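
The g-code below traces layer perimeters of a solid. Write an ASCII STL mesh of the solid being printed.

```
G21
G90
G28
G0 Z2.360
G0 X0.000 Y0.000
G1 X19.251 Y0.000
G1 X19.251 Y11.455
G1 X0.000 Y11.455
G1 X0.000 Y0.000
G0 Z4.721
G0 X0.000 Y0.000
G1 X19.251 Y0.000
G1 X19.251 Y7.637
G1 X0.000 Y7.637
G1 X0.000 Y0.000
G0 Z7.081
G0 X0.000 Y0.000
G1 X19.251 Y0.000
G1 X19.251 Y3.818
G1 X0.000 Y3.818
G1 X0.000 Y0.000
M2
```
solid part
  facet normal 0.0000 0.0000 -1.0000
    outer loop
      vertex 19.251 15.274 0.000
      vertex 19.251 0.000 0.000
      vertex 0.000 0.000 0.000
    endloop
  endfacet
  facet normal 0.0000 0.0000 -1.0000
    outer loop
      vertex 0.000 15.274 0.000
      vertex 19.251 15.274 0.000
      vertex 0.000 0.000 0.000
    endloop
  endfacet
  facet normal 0.0000 -1.0000 0.0000
    outer loop
      vertex 0.000 0.000 0.000
      vertex 19.251 0.000 0.000
      vertex 19.251 0.000 9.441
    endloop
  endfacet
  facet normal 0.0000 -1.0000 0.0000
    outer loop
      vertex 0.000 0.000 0.000
      vertex 19.251 0.000 9.441
      vertex 0.000 0.000 9.441
    endloop
  endfacet
  facet normal 0.0000 0.5258 0.8506
    outer loop
      vertex 0.000 0.000 9.441
      vertex 19.251 0.000 9.441
      vertex 19.251 15.274 0.000
    endloop
  endfacet
  facet normal 0.0000 0.5258 0.8506
    outer loop
      vertex 0.000 0.000 9.441
      vertex 19.251 15.274 0.000
      vertex 0.000 15.274 0.000
    endloop
  endfacet
  facet normal -1.0000 0.0000 0.0000
    outer loop
      vertex 0.000 0.000 9.441
      vertex 0.000 15.274 0.000
      vertex 0.000 0.000 0.000
    endloop
  endfacet
  facet normal 1.0000 0.0000 0.0000
    outer loop
      vertex 19.251 0.000 0.000
      vertex 19.251 15.274 0.000
      vertex 19.251 0.000 9.441
    endloop
  endfacet
endsolid part

The G0 Z moves step by Δz≈2.360 mm. The G1 loops shrink linearly with z, so the solid tapers from its base footprint up to z≈9.44. Closing with a flat bottom cap and the tapered top and triangulating gives 8 facets — a wedge (ramp): 19.3 × 15.3 mm base, rising to 9.44 mm along the y=0 edge and sloping linearly to z=0 at y=15.3.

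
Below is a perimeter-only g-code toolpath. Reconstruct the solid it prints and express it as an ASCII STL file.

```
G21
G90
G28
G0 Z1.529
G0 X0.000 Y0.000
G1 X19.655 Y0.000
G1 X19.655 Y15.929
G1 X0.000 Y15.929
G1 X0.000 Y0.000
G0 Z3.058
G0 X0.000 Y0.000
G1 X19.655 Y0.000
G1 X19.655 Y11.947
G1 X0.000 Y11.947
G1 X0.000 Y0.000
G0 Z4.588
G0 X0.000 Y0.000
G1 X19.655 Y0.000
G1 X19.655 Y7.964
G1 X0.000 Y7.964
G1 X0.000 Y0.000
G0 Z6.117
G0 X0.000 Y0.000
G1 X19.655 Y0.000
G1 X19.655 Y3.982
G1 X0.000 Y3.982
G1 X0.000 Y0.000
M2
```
solid part
  facet normal 0.0000 0.0000 -1.0000
    outer loop
      vertex 19.655 19.911 0.000
      vertex 19.655 0.000 0.000
      vertex 0.000 0.000 0.000
    endloop
  endfacet
  facet normal 0.0000 0.0000 -1.0000
    outer loop
      vertex 0.000 19.911 0.000
      vertex 19.655 19.911 0.000
      vertex 0.000 0.000 0.000
    endloop
  endfacet
  facet normal 0.0000 -1.0000 0.0000
    outer loop
      vertex 0.000 0.000 0.000
      vertex 19.655 0.000 0.000
      vertex 19.655 0.000 7.646
    endloop
  endfacet
  facet normal 0.0000 -1.0000 0.0000
    outer loop
      vertex 0.000 0.000 0.000
      vertex 19.655 0.000 7.646
      vertex 0.000 0.000 7.646
    endloop
  endfacet
  facet normal 0.0000 0.3585 0.9335
    outer loop
      vertex 0.000 0.000 7.646
      vertex 19.655 0.000 7.646
      vertex 19.655 19.911 0.000
    endloop
  endfacet
  facet normal 0.0000 0.3585 0.9335
    outer loop
      vertex 0.000 0.000 7.646
      vertex 19.655 19.911 0.000
      vertex 0.000 19.911 0.000
    endloop
  endfacet
  facet normal -1.0000 0.0000 0.0000
    outer loop
      vertex 0.000 0.000 7.646
      vertex 0.000 19.911 0.000
      vertex 0.000 0.000 0.000
    endloop
  endfacet
  facet normal 1.0000 0.0000 0.0000
    outer loop
      vertex 19.655 0.000 0.000
      vertex 19.655 19.911 0.000
      vertex 19.655 0.000 7.646
    endloop
  endfacet
endsolid part

The G0 Z moves step by Δz≈1.529 mm. The G1 loops shrink linearly with z, so the solid tapers from its base footprint up to z≈7.65. Closing with a flat bottom cap and the tapered top and triangulating gives 8 facets — a wedge (ramp): 19.7 × 19.9 mm base, rising to 7.65 mm along the y=0 edge and sloping linearly to z=0 at y=19.9.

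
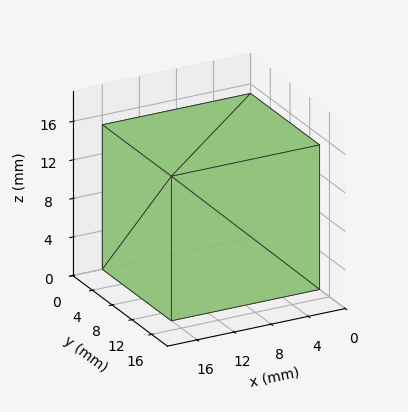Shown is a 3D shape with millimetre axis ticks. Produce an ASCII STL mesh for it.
Reading the render: the shape is a rectangular box, roughly 16 × 14 mm footprint and 15 mm tall (dimensions read to the nearest mm from the axis ticks). For the STL, each face is triangulated and given an outward normal.

solid part
  facet normal 0.0000 0.0000 -1.0000
    outer loop
      vertex 16.0 14.0 0.0
      vertex 16.0 0.0 0.0
      vertex 0.0 0.0 0.0
    endloop
  endfacet
  facet normal 0.0000 0.0000 -1.0000
    outer loop
      vertex 0.0 14.0 0.0
      vertex 16.0 14.0 0.0
      vertex 0.0 0.0 0.0
    endloop
  endfacet
  facet normal 0.0000 0.0000 1.0000
    outer loop
      vertex 0.0 0.0 15.0
      vertex 16.0 0.0 15.0
      vertex 16.0 14.0 15.0
    endloop
  endfacet
  facet normal 0.0000 0.0000 1.0000
    outer loop
      vertex 0.0 0.0 15.0
      vertex 16.0 14.0 15.0
      vertex 0.0 14.0 15.0
    endloop
  endfacet
  facet normal 0.0000 -1.0000 0.0000
    outer loop
      vertex 0.0 0.0 0.0
      vertex 16.0 0.0 0.0
      vertex 16.0 0.0 15.0
    endloop
  endfacet
  facet normal 0.0000 -1.0000 0.0000
    outer loop
      vertex 0.0 0.0 0.0
      vertex 16.0 0.0 15.0
      vertex 0.0 0.0 15.0
    endloop
  endfacet
  facet normal 0.0000 1.0000 0.0000
    outer loop
      vertex 16.0 14.0 15.0
      vertex 16.0 14.0 0.0
      vertex 0.0 14.0 0.0
    endloop
  endfacet
  facet normal 0.0000 1.0000 0.0000
    outer loop
      vertex 0.0 14.0 15.0
      vertex 16.0 14.0 15.0
      vertex 0.0 14.0 0.0
    endloop
  endfacet
  facet normal -1.0000 0.0000 0.0000
    outer loop
      vertex 0.0 14.0 15.0
      vertex 0.0 14.0 0.0
      vertex 0.0 0.0 0.0
    endloop
  endfacet
  facet normal -1.0000 0.0000 0.0000
    outer loop
      vertex 0.0 0.0 15.0
      vertex 0.0 14.0 15.0
      vertex 0.0 0.0 0.0
    endloop
  endfacet
  facet normal 1.0000 0.0000 0.0000
    outer loop
      vertex 16.0 0.0 0.0
      vertex 16.0 14.0 0.0
      vertex 16.0 14.0 15.0
    endloop
  endfacet
  facet normal 1.0000 0.0000 0.0000
    outer loop
      vertex 16.0 0.0 0.0
      vertex 16.0 14.0 15.0
      vertex 16.0 0.0 15.0
    endloop
  endfacet
endsolid part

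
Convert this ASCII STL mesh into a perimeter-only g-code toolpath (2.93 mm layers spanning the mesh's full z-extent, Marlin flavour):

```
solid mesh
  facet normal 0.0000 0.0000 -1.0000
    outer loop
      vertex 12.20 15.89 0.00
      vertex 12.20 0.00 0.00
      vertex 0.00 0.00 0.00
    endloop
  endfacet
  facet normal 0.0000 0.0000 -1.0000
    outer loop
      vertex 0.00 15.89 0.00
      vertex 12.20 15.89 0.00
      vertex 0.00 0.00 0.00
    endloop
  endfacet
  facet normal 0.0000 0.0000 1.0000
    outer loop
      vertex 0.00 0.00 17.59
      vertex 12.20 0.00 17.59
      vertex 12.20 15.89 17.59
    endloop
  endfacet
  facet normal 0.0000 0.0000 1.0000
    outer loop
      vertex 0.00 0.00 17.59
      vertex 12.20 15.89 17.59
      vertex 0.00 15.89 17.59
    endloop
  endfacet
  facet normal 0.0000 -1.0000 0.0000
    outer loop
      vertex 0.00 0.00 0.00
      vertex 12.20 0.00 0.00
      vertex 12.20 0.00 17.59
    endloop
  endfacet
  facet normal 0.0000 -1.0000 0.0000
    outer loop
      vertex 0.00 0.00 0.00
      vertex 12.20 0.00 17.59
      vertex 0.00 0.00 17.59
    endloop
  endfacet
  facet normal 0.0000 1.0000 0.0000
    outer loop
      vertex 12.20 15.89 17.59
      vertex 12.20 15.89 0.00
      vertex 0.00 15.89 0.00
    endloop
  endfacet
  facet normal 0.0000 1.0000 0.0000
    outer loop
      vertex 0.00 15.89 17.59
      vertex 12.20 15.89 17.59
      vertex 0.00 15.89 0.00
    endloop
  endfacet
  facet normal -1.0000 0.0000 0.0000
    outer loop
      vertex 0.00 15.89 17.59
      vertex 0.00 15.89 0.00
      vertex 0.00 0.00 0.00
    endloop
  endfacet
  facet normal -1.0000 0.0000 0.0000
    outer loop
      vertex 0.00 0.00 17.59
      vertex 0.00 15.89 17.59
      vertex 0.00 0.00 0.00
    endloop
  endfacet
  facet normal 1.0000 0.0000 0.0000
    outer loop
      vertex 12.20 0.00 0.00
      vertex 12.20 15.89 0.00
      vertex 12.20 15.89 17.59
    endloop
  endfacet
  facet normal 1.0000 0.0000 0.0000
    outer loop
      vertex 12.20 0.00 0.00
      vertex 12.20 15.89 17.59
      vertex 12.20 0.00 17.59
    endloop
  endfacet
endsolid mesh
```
; perimeter-only toolpath
G21 ; units = mm
G90 ; absolute positioning
G28 ; home
; layer 1
G0 Z2.93
G0 X0.00 Y0.00
G1 X12.20 Y0.00
G1 X12.20 Y15.89
G1 X0.00 Y15.89
G1 X0.00 Y0.00
; layer 2
G0 Z5.86
G0 X0.00 Y0.00
G1 X12.20 Y0.00
G1 X12.20 Y15.89
G1 X0.00 Y15.89
G1 X0.00 Y0.00
; layer 3
G0 Z8.79
G0 X0.00 Y0.00
G1 X12.20 Y0.00
G1 X12.20 Y15.89
G1 X0.00 Y15.89
G1 X0.00 Y0.00
; layer 4
G0 Z11.73
G0 X0.00 Y0.00
G1 X12.20 Y0.00
G1 X12.20 Y15.89
G1 X0.00 Y15.89
G1 X0.00 Y0.00
; layer 5
G0 Z14.66
G0 X0.00 Y0.00
G1 X12.20 Y0.00
G1 X12.20 Y15.89
G1 X0.00 Y15.89
G1 X0.00 Y0.00
; layer 6
G0 Z17.59
G0 X0.00 Y0.00
G1 X12.20 Y0.00
G1 X12.20 Y15.89
G1 X0.00 Y15.89
G1 X0.00 Y0.00
M2 ; end

The solid is a rectangular box, roughly 12.2 × 15.9 mm footprint and 17.6 mm tall. Slicing at Δz = 2.93 mm — 6 equal slices spanning the solid's height, so layer i sits at z = i·h/6 — gives 6 non-empty perimeters. Each is a 4-segment closed polygon; G0 lifts to the layer z and rapids to the start vertex, then G1 traces the edges.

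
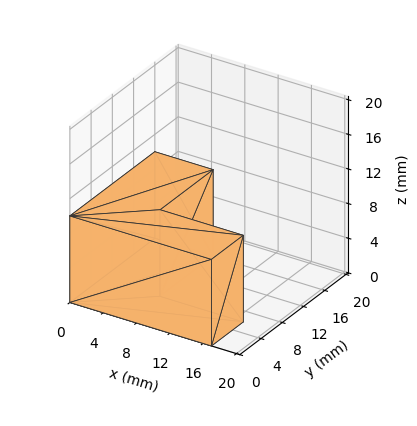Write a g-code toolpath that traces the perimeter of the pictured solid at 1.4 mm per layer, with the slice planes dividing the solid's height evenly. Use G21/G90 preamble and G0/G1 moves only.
Reading the render: the shape is an L-shaped prism: outer 17 × 16 mm, arm thicknesses ≈ 6 mm (horizontal) and 7 mm (vertical), extruded 10 mm in z (dimensions read to the nearest mm from the axis ticks). For the g-code, the solid's height is divided into equal slices at the stated Δz and each level perimeter traced with G1 moves after a G0 lift.

; perimeter-only toolpath
G21 ; units = mm
G90 ; absolute positioning
G28 ; home
; layer 1
G0 Z1.4
G0 X0.0 Y0.0
G1 X17.0 Y0.0
G1 X17.0 Y6.0
G1 X7.0 Y6.0
G1 X7.0 Y16.0
G1 X0.0 Y16.0
G1 X0.0 Y0.0
; layer 2
G0 Z2.9
G0 X0.0 Y0.0
G1 X17.0 Y0.0
G1 X17.0 Y6.0
G1 X7.0 Y6.0
G1 X7.0 Y16.0
G1 X0.0 Y16.0
G1 X0.0 Y0.0
; layer 3
G0 Z4.3
G0 X0.0 Y0.0
G1 X17.0 Y0.0
G1 X17.0 Y6.0
G1 X7.0 Y6.0
G1 X7.0 Y16.0
G1 X0.0 Y16.0
G1 X0.0 Y0.0
; layer 4
G0 Z5.7
G0 X0.0 Y0.0
G1 X17.0 Y0.0
G1 X17.0 Y6.0
G1 X7.0 Y6.0
G1 X7.0 Y16.0
G1 X0.0 Y16.0
G1 X0.0 Y0.0
; layer 5
G0 Z7.1
G0 X0.0 Y0.0
G1 X17.0 Y0.0
G1 X17.0 Y6.0
G1 X7.0 Y6.0
G1 X7.0 Y16.0
G1 X0.0 Y16.0
G1 X0.0 Y0.0
; layer 6
G0 Z8.6
G0 X0.0 Y0.0
G1 X17.0 Y0.0
G1 X17.0 Y6.0
G1 X7.0 Y6.0
G1 X7.0 Y16.0
G1 X0.0 Y16.0
G1 X0.0 Y0.0
; layer 7
G0 Z10.0
G0 X0.0 Y0.0
G1 X17.0 Y0.0
G1 X17.0 Y6.0
G1 X7.0 Y6.0
G1 X7.0 Y16.0
G1 X0.0 Y16.0
G1 X0.0 Y0.0
M2 ; end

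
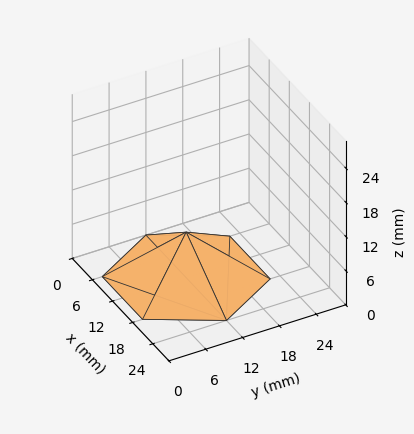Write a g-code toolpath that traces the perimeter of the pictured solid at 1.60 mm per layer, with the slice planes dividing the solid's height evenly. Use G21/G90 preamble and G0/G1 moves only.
Reading the render: the shape is a regular 6-sided pyramid, base circumscribed radius ≈ 12 mm, apex at z ≈ 8 mm (dimensions read to the nearest mm from the axis ticks). For the g-code, the solid's height is divided into equal slices at the stated Δz and each level perimeter traced with G1 moves after a G0 lift.

; perimeter-only toolpath
G21 ; units = mm
G90 ; absolute positioning
G28 ; home
; layer 1
G0 Z1.60
G0 X21.60 Y12.00
G1 X16.80 Y20.31
G1 X7.20 Y20.31
G1 X2.40 Y12.00
G1 X7.20 Y3.69
G1 X16.80 Y3.69
G1 X21.60 Y12.00
; layer 2
G0 Z3.20
G0 X19.20 Y12.00
G1 X15.60 Y18.23
G1 X8.40 Y18.23
G1 X4.80 Y12.00
G1 X8.40 Y5.77
G1 X15.60 Y5.77
G1 X19.20 Y12.00
; layer 3
G0 Z4.80
G0 X16.80 Y12.00
G1 X14.40 Y16.16
G1 X9.60 Y16.16
G1 X7.20 Y12.00
G1 X9.60 Y7.84
G1 X14.40 Y7.84
G1 X16.80 Y12.00
; layer 4
G0 Z6.40
G0 X14.40 Y12.00
G1 X13.20 Y14.08
G1 X10.80 Y14.08
G1 X9.60 Y12.00
G1 X10.80 Y9.92
G1 X13.20 Y9.92
G1 X14.40 Y12.00
M2 ; end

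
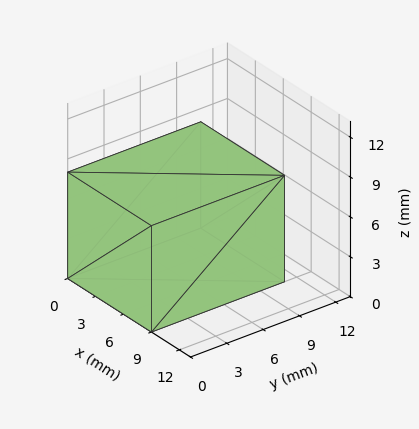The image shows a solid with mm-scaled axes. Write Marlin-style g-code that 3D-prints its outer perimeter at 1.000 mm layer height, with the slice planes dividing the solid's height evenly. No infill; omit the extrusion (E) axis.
Reading the render: the shape is a rectangular box, roughly 9 × 11 mm footprint and 8 mm tall (dimensions read to the nearest mm from the axis ticks). For the g-code, the solid's height is divided into equal slices at the stated Δz and each level perimeter traced with G1 moves after a G0 lift.

; perimeter-only toolpath
G21 ; units = mm
G90 ; absolute positioning
G28 ; home
; layer 1
G0 Z1.000
G0 X0.000 Y0.000
G1 X9.000 Y0.000
G1 X9.000 Y11.000
G1 X0.000 Y11.000
G1 X0.000 Y0.000
; layer 2
G0 Z2.000
G0 X0.000 Y0.000
G1 X9.000 Y0.000
G1 X9.000 Y11.000
G1 X0.000 Y11.000
G1 X0.000 Y0.000
; layer 3
G0 Z3.000
G0 X0.000 Y0.000
G1 X9.000 Y0.000
G1 X9.000 Y11.000
G1 X0.000 Y11.000
G1 X0.000 Y0.000
; layer 4
G0 Z4.000
G0 X0.000 Y0.000
G1 X9.000 Y0.000
G1 X9.000 Y11.000
G1 X0.000 Y11.000
G1 X0.000 Y0.000
; layer 5
G0 Z5.000
G0 X0.000 Y0.000
G1 X9.000 Y0.000
G1 X9.000 Y11.000
G1 X0.000 Y11.000
G1 X0.000 Y0.000
; layer 6
G0 Z6.000
G0 X0.000 Y0.000
G1 X9.000 Y0.000
G1 X9.000 Y11.000
G1 X0.000 Y11.000
G1 X0.000 Y0.000
; layer 7
G0 Z7.000
G0 X0.000 Y0.000
G1 X9.000 Y0.000
G1 X9.000 Y11.000
G1 X0.000 Y11.000
G1 X0.000 Y0.000
; layer 8
G0 Z8.000
G0 X0.000 Y0.000
G1 X9.000 Y0.000
G1 X9.000 Y11.000
G1 X0.000 Y11.000
G1 X0.000 Y0.000
M2 ; end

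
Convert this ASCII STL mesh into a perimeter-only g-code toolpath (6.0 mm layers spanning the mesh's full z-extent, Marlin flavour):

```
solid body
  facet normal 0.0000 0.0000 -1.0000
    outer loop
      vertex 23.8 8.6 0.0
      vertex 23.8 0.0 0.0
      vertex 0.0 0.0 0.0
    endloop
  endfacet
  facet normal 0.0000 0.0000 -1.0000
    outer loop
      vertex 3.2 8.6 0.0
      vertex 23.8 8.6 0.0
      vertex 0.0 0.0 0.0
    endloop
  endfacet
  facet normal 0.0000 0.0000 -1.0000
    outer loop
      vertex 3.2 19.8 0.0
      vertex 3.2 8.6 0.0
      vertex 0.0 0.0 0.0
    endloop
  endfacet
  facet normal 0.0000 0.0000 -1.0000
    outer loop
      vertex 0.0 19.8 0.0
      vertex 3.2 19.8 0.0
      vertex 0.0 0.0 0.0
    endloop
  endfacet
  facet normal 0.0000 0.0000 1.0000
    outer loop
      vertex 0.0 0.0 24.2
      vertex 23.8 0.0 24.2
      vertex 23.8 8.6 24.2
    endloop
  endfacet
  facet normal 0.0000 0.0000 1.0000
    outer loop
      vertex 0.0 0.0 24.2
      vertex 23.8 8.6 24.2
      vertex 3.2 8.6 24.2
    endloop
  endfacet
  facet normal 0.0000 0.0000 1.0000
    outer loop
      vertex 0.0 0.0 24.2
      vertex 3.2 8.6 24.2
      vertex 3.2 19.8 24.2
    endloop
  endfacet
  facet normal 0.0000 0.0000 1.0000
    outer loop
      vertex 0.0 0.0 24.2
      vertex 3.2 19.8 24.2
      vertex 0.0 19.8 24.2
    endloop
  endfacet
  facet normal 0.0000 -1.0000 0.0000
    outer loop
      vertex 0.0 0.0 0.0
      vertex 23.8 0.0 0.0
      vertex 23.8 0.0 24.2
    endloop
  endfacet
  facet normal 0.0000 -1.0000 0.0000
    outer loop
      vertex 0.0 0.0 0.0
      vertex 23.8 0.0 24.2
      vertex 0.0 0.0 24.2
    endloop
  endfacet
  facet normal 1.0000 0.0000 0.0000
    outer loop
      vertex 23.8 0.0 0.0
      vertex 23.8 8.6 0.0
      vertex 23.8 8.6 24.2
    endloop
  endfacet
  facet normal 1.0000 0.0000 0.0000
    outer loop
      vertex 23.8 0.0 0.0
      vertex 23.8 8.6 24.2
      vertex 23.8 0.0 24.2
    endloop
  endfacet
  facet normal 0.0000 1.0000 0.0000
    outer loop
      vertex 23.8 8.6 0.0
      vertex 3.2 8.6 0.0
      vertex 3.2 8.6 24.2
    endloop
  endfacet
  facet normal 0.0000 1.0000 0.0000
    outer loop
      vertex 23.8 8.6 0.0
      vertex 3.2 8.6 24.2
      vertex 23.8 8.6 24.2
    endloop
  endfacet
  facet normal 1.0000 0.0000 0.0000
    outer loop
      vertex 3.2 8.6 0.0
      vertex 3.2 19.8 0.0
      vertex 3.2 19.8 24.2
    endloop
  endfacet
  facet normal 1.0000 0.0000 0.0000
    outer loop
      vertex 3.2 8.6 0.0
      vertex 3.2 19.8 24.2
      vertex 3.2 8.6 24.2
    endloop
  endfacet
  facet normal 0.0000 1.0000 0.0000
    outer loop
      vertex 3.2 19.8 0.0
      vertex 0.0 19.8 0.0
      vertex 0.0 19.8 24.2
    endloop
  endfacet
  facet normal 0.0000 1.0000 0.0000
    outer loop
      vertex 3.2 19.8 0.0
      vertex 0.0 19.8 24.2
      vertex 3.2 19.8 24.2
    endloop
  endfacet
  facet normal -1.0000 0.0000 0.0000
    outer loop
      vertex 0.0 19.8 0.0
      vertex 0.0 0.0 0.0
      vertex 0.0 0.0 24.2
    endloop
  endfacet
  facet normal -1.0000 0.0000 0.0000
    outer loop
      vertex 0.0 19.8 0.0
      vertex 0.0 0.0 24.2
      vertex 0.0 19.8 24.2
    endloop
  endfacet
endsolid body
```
; perimeter-only toolpath
G21 ; units = mm
G90 ; absolute positioning
G28 ; home
; layer 1
G0 Z6.0
G0 X0.0 Y0.0
G1 X23.8 Y0.0
G1 X23.8 Y8.6
G1 X3.2 Y8.6
G1 X3.2 Y19.8
G1 X0.0 Y19.8
G1 X0.0 Y0.0
; layer 2
G0 Z12.1
G0 X0.0 Y0.0
G1 X23.8 Y0.0
G1 X23.8 Y8.6
G1 X3.2 Y8.6
G1 X3.2 Y19.8
G1 X0.0 Y19.8
G1 X0.0 Y0.0
; layer 3
G0 Z18.1
G0 X0.0 Y0.0
G1 X23.8 Y0.0
G1 X23.8 Y8.6
G1 X3.2 Y8.6
G1 X3.2 Y19.8
G1 X0.0 Y19.8
G1 X0.0 Y0.0
; layer 4
G0 Z24.2
G0 X0.0 Y0.0
G1 X23.8 Y0.0
G1 X23.8 Y8.6
G1 X3.2 Y8.6
G1 X3.2 Y19.8
G1 X0.0 Y19.8
G1 X0.0 Y0.0
M2 ; end

The solid is an L-shaped prism: outer 23.8 × 19.8 mm, arm thicknesses ≈ 8.6 mm (horizontal) and 3.2 mm (vertical), extruded 24.2 mm in z. Slicing at Δz = 6.0 mm — 4 equal slices spanning the solid's height, so layer i sits at z = i·h/4 — gives 4 non-empty perimeters. Each is a 6-segment closed polygon; G0 lifts to the layer z and rapids to the start vertex, then G1 traces the edges.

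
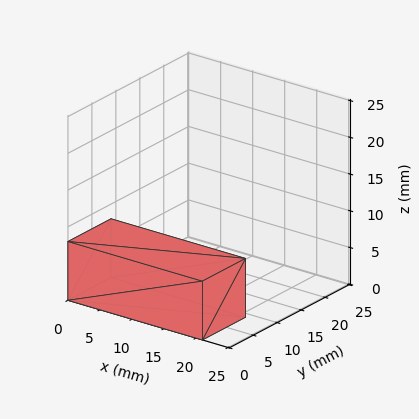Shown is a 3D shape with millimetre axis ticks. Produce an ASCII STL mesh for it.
Reading the render: the shape is a rectangular box, roughly 21 × 9 mm footprint and 8 mm tall (dimensions read to the nearest mm from the axis ticks). For the STL, each face is triangulated and given an outward normal.

solid part
  facet normal 0.0000 0.0000 -1.0000
    outer loop
      vertex 21.00 9.00 0.00
      vertex 21.00 0.00 0.00
      vertex 0.00 0.00 0.00
    endloop
  endfacet
  facet normal 0.0000 0.0000 -1.0000
    outer loop
      vertex 0.00 9.00 0.00
      vertex 21.00 9.00 0.00
      vertex 0.00 0.00 0.00
    endloop
  endfacet
  facet normal 0.0000 0.0000 1.0000
    outer loop
      vertex 0.00 0.00 8.00
      vertex 21.00 0.00 8.00
      vertex 21.00 9.00 8.00
    endloop
  endfacet
  facet normal 0.0000 0.0000 1.0000
    outer loop
      vertex 0.00 0.00 8.00
      vertex 21.00 9.00 8.00
      vertex 0.00 9.00 8.00
    endloop
  endfacet
  facet normal 0.0000 -1.0000 0.0000
    outer loop
      vertex 0.00 0.00 0.00
      vertex 21.00 0.00 0.00
      vertex 21.00 0.00 8.00
    endloop
  endfacet
  facet normal 0.0000 -1.0000 0.0000
    outer loop
      vertex 0.00 0.00 0.00
      vertex 21.00 0.00 8.00
      vertex 0.00 0.00 8.00
    endloop
  endfacet
  facet normal 0.0000 1.0000 0.0000
    outer loop
      vertex 21.00 9.00 8.00
      vertex 21.00 9.00 0.00
      vertex 0.00 9.00 0.00
    endloop
  endfacet
  facet normal 0.0000 1.0000 0.0000
    outer loop
      vertex 0.00 9.00 8.00
      vertex 21.00 9.00 8.00
      vertex 0.00 9.00 0.00
    endloop
  endfacet
  facet normal -1.0000 0.0000 0.0000
    outer loop
      vertex 0.00 9.00 8.00
      vertex 0.00 9.00 0.00
      vertex 0.00 0.00 0.00
    endloop
  endfacet
  facet normal -1.0000 0.0000 0.0000
    outer loop
      vertex 0.00 0.00 8.00
      vertex 0.00 9.00 8.00
      vertex 0.00 0.00 0.00
    endloop
  endfacet
  facet normal 1.0000 0.0000 0.0000
    outer loop
      vertex 21.00 0.00 0.00
      vertex 21.00 9.00 0.00
      vertex 21.00 9.00 8.00
    endloop
  endfacet
  facet normal 1.0000 0.0000 0.0000
    outer loop
      vertex 21.00 0.00 0.00
      vertex 21.00 9.00 8.00
      vertex 21.00 0.00 8.00
    endloop
  endfacet
endsolid part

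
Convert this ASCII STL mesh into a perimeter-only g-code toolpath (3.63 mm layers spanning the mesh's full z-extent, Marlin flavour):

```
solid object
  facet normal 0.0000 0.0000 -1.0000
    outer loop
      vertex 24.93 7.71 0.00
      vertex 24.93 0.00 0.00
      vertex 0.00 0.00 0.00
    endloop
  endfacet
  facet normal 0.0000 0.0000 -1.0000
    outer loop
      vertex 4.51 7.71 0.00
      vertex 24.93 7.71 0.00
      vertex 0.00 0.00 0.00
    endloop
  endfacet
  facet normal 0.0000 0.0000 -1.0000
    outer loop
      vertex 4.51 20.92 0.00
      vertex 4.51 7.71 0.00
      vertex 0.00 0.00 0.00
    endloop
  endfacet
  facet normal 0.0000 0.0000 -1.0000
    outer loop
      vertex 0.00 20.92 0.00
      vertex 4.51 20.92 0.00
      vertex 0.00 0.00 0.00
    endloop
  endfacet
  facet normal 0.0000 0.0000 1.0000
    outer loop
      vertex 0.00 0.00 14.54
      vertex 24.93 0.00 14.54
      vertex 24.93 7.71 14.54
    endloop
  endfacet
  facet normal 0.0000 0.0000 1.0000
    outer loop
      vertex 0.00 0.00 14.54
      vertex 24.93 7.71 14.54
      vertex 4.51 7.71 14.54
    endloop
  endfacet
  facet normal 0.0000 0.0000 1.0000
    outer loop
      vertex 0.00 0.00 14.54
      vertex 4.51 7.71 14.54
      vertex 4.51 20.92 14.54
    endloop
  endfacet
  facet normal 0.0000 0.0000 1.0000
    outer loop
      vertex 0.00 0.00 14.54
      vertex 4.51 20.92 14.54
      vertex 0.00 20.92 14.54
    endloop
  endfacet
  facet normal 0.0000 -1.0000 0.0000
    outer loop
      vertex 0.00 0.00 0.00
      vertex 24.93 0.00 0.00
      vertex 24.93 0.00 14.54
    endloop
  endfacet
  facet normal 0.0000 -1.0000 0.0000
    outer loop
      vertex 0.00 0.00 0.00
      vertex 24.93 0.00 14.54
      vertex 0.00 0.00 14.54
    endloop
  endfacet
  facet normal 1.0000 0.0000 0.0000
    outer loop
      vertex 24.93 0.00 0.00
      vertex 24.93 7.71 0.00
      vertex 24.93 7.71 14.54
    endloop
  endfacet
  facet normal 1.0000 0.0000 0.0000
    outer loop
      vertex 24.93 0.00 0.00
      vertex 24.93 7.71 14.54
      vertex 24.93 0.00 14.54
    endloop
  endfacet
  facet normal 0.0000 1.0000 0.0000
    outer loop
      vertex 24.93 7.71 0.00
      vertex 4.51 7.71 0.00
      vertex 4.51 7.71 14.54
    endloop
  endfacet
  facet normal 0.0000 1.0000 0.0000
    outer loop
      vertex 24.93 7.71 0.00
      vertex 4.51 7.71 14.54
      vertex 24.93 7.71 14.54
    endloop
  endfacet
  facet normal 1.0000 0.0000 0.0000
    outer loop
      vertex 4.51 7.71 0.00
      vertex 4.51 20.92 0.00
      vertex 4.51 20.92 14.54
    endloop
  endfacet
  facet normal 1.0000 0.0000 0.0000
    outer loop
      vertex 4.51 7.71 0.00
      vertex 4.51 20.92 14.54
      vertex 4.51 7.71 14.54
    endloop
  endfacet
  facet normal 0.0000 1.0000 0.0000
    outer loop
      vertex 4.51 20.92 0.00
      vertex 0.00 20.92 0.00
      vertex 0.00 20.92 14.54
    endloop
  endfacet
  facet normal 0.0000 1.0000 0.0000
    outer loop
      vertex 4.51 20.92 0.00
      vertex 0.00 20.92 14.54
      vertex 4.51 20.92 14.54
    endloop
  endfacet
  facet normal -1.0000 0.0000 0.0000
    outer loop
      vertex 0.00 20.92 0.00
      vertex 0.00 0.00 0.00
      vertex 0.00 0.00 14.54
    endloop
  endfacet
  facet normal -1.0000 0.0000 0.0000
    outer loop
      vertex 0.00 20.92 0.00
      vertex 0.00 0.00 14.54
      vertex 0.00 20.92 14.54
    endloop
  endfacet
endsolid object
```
; perimeter-only toolpath
G21 ; units = mm
G90 ; absolute positioning
G28 ; home
; layer 1
G0 Z3.63
G0 X0.00 Y0.00
G1 X24.93 Y0.00
G1 X24.93 Y7.71
G1 X4.51 Y7.71
G1 X4.51 Y20.92
G1 X0.00 Y20.92
G1 X0.00 Y0.00
; layer 2
G0 Z7.27
G0 X0.00 Y0.00
G1 X24.93 Y0.00
G1 X24.93 Y7.71
G1 X4.51 Y7.71
G1 X4.51 Y20.92
G1 X0.00 Y20.92
G1 X0.00 Y0.00
; layer 3
G0 Z10.90
G0 X0.00 Y0.00
G1 X24.93 Y0.00
G1 X24.93 Y7.71
G1 X4.51 Y7.71
G1 X4.51 Y20.92
G1 X0.00 Y20.92
G1 X0.00 Y0.00
; layer 4
G0 Z14.54
G0 X0.00 Y0.00
G1 X24.93 Y0.00
G1 X24.93 Y7.71
G1 X4.51 Y7.71
G1 X4.51 Y20.92
G1 X0.00 Y20.92
G1 X0.00 Y0.00
M2 ; end

The solid is an L-shaped prism: outer 24.9 × 20.9 mm, arm thicknesses ≈ 7.71 mm (horizontal) and 4.51 mm (vertical), extruded 14.5 mm in z. Slicing at Δz = 3.63 mm — 4 equal slices spanning the solid's height, so layer i sits at z = i·h/4 — gives 4 non-empty perimeters. Each is a 6-segment closed polygon; G0 lifts to the layer z and rapids to the start vertex, then G1 traces the edges.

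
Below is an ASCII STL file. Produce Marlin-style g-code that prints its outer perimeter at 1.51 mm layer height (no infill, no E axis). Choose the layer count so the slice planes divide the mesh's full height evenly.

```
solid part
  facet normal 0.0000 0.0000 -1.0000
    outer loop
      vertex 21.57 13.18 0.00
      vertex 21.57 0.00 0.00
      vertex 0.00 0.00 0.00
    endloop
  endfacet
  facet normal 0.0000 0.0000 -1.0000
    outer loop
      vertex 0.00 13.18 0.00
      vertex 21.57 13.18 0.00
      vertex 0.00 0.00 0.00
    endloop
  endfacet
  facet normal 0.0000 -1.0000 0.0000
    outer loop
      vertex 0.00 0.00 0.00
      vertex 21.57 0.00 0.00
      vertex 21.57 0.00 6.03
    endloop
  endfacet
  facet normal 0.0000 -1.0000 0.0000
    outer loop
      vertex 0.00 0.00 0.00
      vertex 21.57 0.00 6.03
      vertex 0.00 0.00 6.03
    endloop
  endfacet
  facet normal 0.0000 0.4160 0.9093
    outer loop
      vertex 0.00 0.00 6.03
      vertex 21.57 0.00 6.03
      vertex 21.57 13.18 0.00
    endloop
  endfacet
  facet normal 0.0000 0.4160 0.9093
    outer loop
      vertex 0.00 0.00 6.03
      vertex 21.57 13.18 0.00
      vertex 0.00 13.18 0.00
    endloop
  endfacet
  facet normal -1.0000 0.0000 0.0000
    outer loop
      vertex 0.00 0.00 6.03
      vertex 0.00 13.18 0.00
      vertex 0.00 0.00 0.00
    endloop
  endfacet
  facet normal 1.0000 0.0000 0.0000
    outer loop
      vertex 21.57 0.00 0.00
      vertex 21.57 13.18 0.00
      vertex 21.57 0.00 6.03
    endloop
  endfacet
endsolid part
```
; perimeter-only toolpath
G21 ; units = mm
G90 ; absolute positioning
G28 ; home
; layer 1
G0 Z1.51
G0 X0.00 Y0.00
G1 X21.57 Y0.00
G1 X21.57 Y9.88
G1 X0.00 Y9.88
G1 X0.00 Y0.00
; layer 2
G0 Z3.02
G0 X0.00 Y0.00
G1 X21.57 Y0.00
G1 X21.57 Y6.59
G1 X0.00 Y6.59
G1 X0.00 Y0.00
; layer 3
G0 Z4.52
G0 X0.00 Y0.00
G1 X21.57 Y0.00
G1 X21.57 Y3.29
G1 X0.00 Y3.29
G1 X0.00 Y0.00
M2 ; end

The solid is a wedge (ramp): 21.6 × 13.2 mm base, rising to 6.03 mm along the y=0 edge and sloping linearly to z=0 at y=13.2. Slicing at Δz = 1.51 mm — 4 equal slices spanning the solid's height, so layer i sits at z = i·h/4 — gives 3 non-empty perimeters. Each is a 4-segment closed polygon; G0 lifts to the layer z and rapids to the start vertex, then G1 traces the edges. The cross-section shrinks linearly with z (the slice at the apex is degenerate and omitted).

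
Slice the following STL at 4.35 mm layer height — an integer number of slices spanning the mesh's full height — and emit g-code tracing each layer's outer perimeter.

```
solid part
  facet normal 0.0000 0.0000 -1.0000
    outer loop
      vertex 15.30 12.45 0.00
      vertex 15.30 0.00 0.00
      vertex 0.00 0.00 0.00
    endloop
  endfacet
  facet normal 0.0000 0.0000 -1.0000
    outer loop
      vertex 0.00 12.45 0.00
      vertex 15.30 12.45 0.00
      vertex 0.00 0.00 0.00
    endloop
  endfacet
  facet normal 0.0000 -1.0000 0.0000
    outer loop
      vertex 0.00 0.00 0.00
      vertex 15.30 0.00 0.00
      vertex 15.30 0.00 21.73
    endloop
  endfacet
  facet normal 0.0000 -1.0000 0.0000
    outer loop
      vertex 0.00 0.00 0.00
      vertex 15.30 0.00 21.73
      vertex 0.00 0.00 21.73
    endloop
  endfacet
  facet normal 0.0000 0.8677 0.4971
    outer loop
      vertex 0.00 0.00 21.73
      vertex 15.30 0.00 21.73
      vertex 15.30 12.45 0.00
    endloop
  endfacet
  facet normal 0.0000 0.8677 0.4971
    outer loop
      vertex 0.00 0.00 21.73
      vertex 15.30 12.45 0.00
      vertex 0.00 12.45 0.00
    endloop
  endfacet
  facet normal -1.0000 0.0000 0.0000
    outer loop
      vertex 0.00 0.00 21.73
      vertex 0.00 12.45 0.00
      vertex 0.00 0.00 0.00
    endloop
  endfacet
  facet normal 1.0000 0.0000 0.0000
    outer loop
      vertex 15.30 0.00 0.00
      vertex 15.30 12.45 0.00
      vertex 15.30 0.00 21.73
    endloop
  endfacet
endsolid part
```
; perimeter-only toolpath
G21 ; units = mm
G90 ; absolute positioning
G28 ; home
; layer 1
G0 Z4.35
G0 X0.00 Y0.00
G1 X15.30 Y0.00
G1 X15.30 Y9.96
G1 X0.00 Y9.96
G1 X0.00 Y0.00
; layer 2
G0 Z8.69
G0 X0.00 Y0.00
G1 X15.30 Y0.00
G1 X15.30 Y7.47
G1 X0.00 Y7.47
G1 X0.00 Y0.00
; layer 3
G0 Z13.04
G0 X0.00 Y0.00
G1 X15.30 Y0.00
G1 X15.30 Y4.98
G1 X0.00 Y4.98
G1 X0.00 Y0.00
; layer 4
G0 Z17.38
G0 X0.00 Y0.00
G1 X15.30 Y0.00
G1 X15.30 Y2.49
G1 X0.00 Y2.49
G1 X0.00 Y0.00
M2 ; end

The solid is a wedge (ramp): 15.3 × 12.4 mm base, rising to 21.7 mm along the y=0 edge and sloping linearly to z=0 at y=12.4. Slicing at Δz = 4.35 mm — 5 equal slices spanning the solid's height, so layer i sits at z = i·h/5 — gives 4 non-empty perimeters. Each is a 4-segment closed polygon; G0 lifts to the layer z and rapids to the start vertex, then G1 traces the edges. The cross-section shrinks linearly with z (the slice at the apex is degenerate and omitted).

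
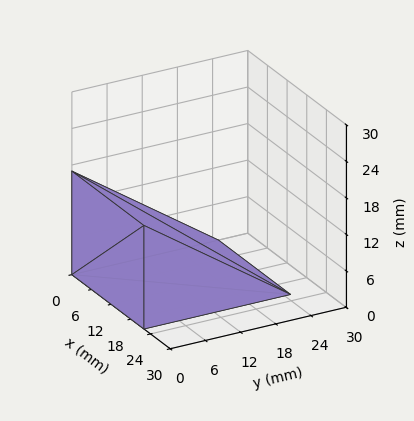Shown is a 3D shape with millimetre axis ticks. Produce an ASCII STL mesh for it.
Reading the render: the shape is a wedge (ramp): 22 × 25 mm base, rising to 17 mm along the y=0 edge and sloping linearly to z=0 at y=25 (dimensions read to the nearest mm from the axis ticks). For the STL, each face is triangulated and given an outward normal.

solid part
  facet normal 0.0000 0.0000 -1.0000
    outer loop
      vertex 22.0 25.0 0.0
      vertex 22.0 0.0 0.0
      vertex 0.0 0.0 0.0
    endloop
  endfacet
  facet normal 0.0000 0.0000 -1.0000
    outer loop
      vertex 0.0 25.0 0.0
      vertex 22.0 25.0 0.0
      vertex 0.0 0.0 0.0
    endloop
  endfacet
  facet normal 0.0000 -1.0000 0.0000
    outer loop
      vertex 0.0 0.0 0.0
      vertex 22.0 0.0 0.0
      vertex 22.0 0.0 17.0
    endloop
  endfacet
  facet normal 0.0000 -1.0000 0.0000
    outer loop
      vertex 0.0 0.0 0.0
      vertex 22.0 0.0 17.0
      vertex 0.0 0.0 17.0
    endloop
  endfacet
  facet normal 0.0000 0.5623 0.8269
    outer loop
      vertex 0.0 0.0 17.0
      vertex 22.0 0.0 17.0
      vertex 22.0 25.0 0.0
    endloop
  endfacet
  facet normal 0.0000 0.5623 0.8269
    outer loop
      vertex 0.0 0.0 17.0
      vertex 22.0 25.0 0.0
      vertex 0.0 25.0 0.0
    endloop
  endfacet
  facet normal -1.0000 0.0000 0.0000
    outer loop
      vertex 0.0 0.0 17.0
      vertex 0.0 25.0 0.0
      vertex 0.0 0.0 0.0
    endloop
  endfacet
  facet normal 1.0000 0.0000 0.0000
    outer loop
      vertex 22.0 0.0 0.0
      vertex 22.0 25.0 0.0
      vertex 22.0 0.0 17.0
    endloop
  endfacet
endsolid part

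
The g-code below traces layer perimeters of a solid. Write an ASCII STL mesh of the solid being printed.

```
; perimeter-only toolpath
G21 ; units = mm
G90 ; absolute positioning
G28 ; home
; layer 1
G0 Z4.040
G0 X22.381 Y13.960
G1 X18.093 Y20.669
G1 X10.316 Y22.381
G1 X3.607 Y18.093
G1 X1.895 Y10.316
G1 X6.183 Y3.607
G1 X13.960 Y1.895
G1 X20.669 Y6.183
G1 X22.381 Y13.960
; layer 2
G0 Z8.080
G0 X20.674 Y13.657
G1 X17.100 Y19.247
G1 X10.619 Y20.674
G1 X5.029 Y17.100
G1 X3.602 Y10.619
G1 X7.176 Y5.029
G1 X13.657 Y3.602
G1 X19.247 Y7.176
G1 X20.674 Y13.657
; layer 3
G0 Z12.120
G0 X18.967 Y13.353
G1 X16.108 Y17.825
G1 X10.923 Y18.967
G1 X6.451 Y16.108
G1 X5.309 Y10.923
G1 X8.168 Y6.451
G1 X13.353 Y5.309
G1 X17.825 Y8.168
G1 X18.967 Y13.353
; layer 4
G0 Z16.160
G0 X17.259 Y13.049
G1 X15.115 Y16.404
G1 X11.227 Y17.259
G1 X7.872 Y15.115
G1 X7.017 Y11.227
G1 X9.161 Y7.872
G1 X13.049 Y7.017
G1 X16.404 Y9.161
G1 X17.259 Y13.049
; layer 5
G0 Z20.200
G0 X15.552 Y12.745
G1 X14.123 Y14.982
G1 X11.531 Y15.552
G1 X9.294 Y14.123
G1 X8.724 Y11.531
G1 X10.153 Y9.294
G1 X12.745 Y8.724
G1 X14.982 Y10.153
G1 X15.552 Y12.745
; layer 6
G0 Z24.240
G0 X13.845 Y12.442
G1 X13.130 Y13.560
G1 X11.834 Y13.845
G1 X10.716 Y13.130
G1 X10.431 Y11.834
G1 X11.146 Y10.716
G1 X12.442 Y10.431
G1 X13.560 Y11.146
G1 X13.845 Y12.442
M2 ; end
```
solid part
  facet normal 0.0000 0.0000 -1.0000
    outer loop
      vertex 10.012 24.088 0.000
      vertex 19.085 22.091 0.000
      vertex 24.088 14.264 0.000
    endloop
  endfacet
  facet normal 0.0000 0.0000 -1.0000
    outer loop
      vertex 2.185 19.085 0.000
      vertex 10.012 24.088 0.000
      vertex 24.088 14.264 0.000
    endloop
  endfacet
  facet normal 0.0000 0.0000 -1.0000
    outer loop
      vertex 0.188 10.012 0.000
      vertex 2.185 19.085 0.000
      vertex 24.088 14.264 0.000
    endloop
  endfacet
  facet normal 0.0000 0.0000 -1.0000
    outer loop
      vertex 5.191 2.185 0.000
      vertex 0.188 10.012 0.000
      vertex 24.088 14.264 0.000
    endloop
  endfacet
  facet normal 0.0000 0.0000 -1.0000
    outer loop
      vertex 14.264 0.188 0.000
      vertex 5.191 2.185 0.000
      vertex 24.088 14.264 0.000
    endloop
  endfacet
  facet normal 0.0000 0.0000 -1.0000
    outer loop
      vertex 22.091 5.191 0.000
      vertex 14.264 0.188 0.000
      vertex 24.088 14.264 0.000
    endloop
  endfacet
  facet normal 0.7832 0.5007 0.3686
    outer loop
      vertex 24.088 14.264 0.000
      vertex 19.085 22.091 0.000
      vertex 12.138 12.138 28.280
    endloop
  endfacet
  facet normal 0.1998 0.9079 0.3686
    outer loop
      vertex 19.085 22.091 0.000
      vertex 10.012 24.088 0.000
      vertex 12.138 12.138 28.280
    endloop
  endfacet
  facet normal -0.5007 0.7832 0.3686
    outer loop
      vertex 10.012 24.088 0.000
      vertex 2.185 19.085 0.000
      vertex 12.138 12.138 28.280
    endloop
  endfacet
  facet normal -0.9079 0.1998 0.3686
    outer loop
      vertex 2.185 19.085 0.000
      vertex 0.188 10.012 0.000
      vertex 12.138 12.138 28.280
    endloop
  endfacet
  facet normal -0.7832 -0.5007 0.3686
    outer loop
      vertex 0.188 10.012 0.000
      vertex 5.191 2.185 0.000
      vertex 12.138 12.138 28.280
    endloop
  endfacet
  facet normal -0.1998 -0.9079 0.3686
    outer loop
      vertex 5.191 2.185 0.000
      vertex 14.264 0.188 0.000
      vertex 12.138 12.138 28.280
    endloop
  endfacet
  facet normal 0.5007 -0.7832 0.3686
    outer loop
      vertex 14.264 0.188 0.000
      vertex 22.091 5.191 0.000
      vertex 12.138 12.138 28.280
    endloop
  endfacet
  facet normal 0.9079 -0.1998 0.3686
    outer loop
      vertex 22.091 5.191 0.000
      vertex 24.088 14.264 0.000
      vertex 12.138 12.138 28.280
    endloop
  endfacet
endsolid part

The G0 Z moves step by Δz≈4.040 mm. The G1 loops shrink linearly with z, so the solid tapers from its base footprint up to z≈28.3. Closing with a flat bottom cap and the tapered top and triangulating gives 14 facets — a regular 8-sided pyramid, base circumscribed radius ≈ 12.1 mm, apex at z ≈ 28.3 mm.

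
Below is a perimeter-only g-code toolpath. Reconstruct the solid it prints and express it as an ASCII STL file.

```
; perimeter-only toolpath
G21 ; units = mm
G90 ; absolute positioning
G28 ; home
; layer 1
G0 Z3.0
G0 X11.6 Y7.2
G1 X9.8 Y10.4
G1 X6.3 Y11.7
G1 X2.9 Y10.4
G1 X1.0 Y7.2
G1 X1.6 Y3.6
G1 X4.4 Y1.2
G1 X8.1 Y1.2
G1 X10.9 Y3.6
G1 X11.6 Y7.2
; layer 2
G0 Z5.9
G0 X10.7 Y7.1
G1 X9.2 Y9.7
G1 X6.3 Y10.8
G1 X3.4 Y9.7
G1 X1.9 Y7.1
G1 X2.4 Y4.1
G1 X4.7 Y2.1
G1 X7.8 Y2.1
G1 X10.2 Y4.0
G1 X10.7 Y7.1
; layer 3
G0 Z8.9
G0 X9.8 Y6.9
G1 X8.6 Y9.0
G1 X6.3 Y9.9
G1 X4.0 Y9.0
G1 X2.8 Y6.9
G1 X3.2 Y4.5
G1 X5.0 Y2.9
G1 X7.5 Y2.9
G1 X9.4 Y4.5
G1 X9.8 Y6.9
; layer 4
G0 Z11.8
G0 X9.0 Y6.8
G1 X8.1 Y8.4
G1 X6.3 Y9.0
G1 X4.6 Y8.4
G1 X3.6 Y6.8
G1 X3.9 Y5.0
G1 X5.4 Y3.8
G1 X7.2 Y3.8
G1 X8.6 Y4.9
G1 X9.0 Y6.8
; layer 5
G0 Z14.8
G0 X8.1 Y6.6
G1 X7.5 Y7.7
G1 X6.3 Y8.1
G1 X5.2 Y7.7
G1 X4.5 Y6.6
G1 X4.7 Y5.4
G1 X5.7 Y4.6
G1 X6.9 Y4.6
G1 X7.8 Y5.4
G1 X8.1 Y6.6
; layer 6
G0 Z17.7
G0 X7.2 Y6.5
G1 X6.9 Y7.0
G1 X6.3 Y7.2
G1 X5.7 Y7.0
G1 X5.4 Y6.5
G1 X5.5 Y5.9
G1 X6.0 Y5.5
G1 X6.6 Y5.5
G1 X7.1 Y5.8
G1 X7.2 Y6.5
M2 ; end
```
solid part
  facet normal 0.0000 0.0000 -1.0000
    outer loop
      vertex 6.3 12.6 0.0
      vertex 10.4 11.1 0.0
      vertex 12.5 7.4 0.0
    endloop
  endfacet
  facet normal 0.0000 0.0000 -1.0000
    outer loop
      vertex 2.3 11.1 0.0
      vertex 6.3 12.6 0.0
      vertex 12.5 7.4 0.0
    endloop
  endfacet
  facet normal 0.0000 0.0000 -1.0000
    outer loop
      vertex 0.1 7.4 0.0
      vertex 2.3 11.1 0.0
      vertex 12.5 7.4 0.0
    endloop
  endfacet
  facet normal 0.0000 0.0000 -1.0000
    outer loop
      vertex 0.8 3.2 0.0
      vertex 0.1 7.4 0.0
      vertex 12.5 7.4 0.0
    endloop
  endfacet
  facet normal 0.0000 0.0000 -1.0000
    outer loop
      vertex 4.1 0.4 0.0
      vertex 0.8 3.2 0.0
      vertex 12.5 7.4 0.0
    endloop
  endfacet
  facet normal 0.0000 0.0000 -1.0000
    outer loop
      vertex 8.4 0.4 0.0
      vertex 4.1 0.4 0.0
      vertex 12.5 7.4 0.0
    endloop
  endfacet
  facet normal 0.0000 0.0000 -1.0000
    outer loop
      vertex 11.7 3.1 0.0
      vertex 8.4 0.4 0.0
      vertex 12.5 7.4 0.0
    endloop
  endfacet
  facet normal 0.8360 0.4745 0.2756
    outer loop
      vertex 12.5 7.4 0.0
      vertex 10.4 11.1 0.0
      vertex 6.3 6.3 20.7
    endloop
  endfacet
  facet normal 0.3304 0.9030 0.2748
    outer loop
      vertex 10.4 11.1 0.0
      vertex 6.3 12.6 0.0
      vertex 6.3 6.3 20.7
    endloop
  endfacet
  facet normal -0.3377 0.9005 0.2741
    outer loop
      vertex 6.3 12.6 0.0
      vertex 2.3 11.1 0.0
      vertex 6.3 6.3 20.7
    endloop
  endfacet
  facet normal -0.8267 0.4916 0.2737
    outer loop
      vertex 2.3 11.1 0.0
      vertex 0.1 7.4 0.0
      vertex 6.3 6.3 20.7
    endloop
  endfacet
  facet normal -0.9482 -0.1580 0.2756
    outer loop
      vertex 0.1 7.4 0.0
      vertex 0.8 3.2 0.0
      vertex 6.3 6.3 20.7
    endloop
  endfacet
  facet normal -0.6220 -0.7331 0.2751
    outer loop
      vertex 0.8 3.2 0.0
      vertex 4.1 0.4 0.0
      vertex 6.3 6.3 20.7
    endloop
  endfacet
  facet normal 0.0000 -0.9617 0.2741
    outer loop
      vertex 4.1 0.4 0.0
      vertex 8.4 0.4 0.0
      vertex 6.3 6.3 20.7
    endloop
  endfacet
  facet normal 0.6090 -0.7444 0.2739
    outer loop
      vertex 8.4 0.4 0.0
      vertex 11.7 3.1 0.0
      vertex 6.3 6.3 20.7
    endloop
  endfacet
  facet normal 0.9455 -0.1759 0.2739
    outer loop
      vertex 11.7 3.1 0.0
      vertex 12.5 7.4 0.0
      vertex 6.3 6.3 20.7
    endloop
  endfacet
endsolid part

The G0 Z moves step by Δz≈3.0 mm. The G1 loops shrink linearly with z, so the solid tapers from its base footprint up to z≈20.7. Closing with a flat bottom cap and the tapered top and triangulating gives 16 facets — a regular 9-sided pyramid, base circumscribed radius ≈ 6.3 mm, apex at z ≈ 20.7 mm.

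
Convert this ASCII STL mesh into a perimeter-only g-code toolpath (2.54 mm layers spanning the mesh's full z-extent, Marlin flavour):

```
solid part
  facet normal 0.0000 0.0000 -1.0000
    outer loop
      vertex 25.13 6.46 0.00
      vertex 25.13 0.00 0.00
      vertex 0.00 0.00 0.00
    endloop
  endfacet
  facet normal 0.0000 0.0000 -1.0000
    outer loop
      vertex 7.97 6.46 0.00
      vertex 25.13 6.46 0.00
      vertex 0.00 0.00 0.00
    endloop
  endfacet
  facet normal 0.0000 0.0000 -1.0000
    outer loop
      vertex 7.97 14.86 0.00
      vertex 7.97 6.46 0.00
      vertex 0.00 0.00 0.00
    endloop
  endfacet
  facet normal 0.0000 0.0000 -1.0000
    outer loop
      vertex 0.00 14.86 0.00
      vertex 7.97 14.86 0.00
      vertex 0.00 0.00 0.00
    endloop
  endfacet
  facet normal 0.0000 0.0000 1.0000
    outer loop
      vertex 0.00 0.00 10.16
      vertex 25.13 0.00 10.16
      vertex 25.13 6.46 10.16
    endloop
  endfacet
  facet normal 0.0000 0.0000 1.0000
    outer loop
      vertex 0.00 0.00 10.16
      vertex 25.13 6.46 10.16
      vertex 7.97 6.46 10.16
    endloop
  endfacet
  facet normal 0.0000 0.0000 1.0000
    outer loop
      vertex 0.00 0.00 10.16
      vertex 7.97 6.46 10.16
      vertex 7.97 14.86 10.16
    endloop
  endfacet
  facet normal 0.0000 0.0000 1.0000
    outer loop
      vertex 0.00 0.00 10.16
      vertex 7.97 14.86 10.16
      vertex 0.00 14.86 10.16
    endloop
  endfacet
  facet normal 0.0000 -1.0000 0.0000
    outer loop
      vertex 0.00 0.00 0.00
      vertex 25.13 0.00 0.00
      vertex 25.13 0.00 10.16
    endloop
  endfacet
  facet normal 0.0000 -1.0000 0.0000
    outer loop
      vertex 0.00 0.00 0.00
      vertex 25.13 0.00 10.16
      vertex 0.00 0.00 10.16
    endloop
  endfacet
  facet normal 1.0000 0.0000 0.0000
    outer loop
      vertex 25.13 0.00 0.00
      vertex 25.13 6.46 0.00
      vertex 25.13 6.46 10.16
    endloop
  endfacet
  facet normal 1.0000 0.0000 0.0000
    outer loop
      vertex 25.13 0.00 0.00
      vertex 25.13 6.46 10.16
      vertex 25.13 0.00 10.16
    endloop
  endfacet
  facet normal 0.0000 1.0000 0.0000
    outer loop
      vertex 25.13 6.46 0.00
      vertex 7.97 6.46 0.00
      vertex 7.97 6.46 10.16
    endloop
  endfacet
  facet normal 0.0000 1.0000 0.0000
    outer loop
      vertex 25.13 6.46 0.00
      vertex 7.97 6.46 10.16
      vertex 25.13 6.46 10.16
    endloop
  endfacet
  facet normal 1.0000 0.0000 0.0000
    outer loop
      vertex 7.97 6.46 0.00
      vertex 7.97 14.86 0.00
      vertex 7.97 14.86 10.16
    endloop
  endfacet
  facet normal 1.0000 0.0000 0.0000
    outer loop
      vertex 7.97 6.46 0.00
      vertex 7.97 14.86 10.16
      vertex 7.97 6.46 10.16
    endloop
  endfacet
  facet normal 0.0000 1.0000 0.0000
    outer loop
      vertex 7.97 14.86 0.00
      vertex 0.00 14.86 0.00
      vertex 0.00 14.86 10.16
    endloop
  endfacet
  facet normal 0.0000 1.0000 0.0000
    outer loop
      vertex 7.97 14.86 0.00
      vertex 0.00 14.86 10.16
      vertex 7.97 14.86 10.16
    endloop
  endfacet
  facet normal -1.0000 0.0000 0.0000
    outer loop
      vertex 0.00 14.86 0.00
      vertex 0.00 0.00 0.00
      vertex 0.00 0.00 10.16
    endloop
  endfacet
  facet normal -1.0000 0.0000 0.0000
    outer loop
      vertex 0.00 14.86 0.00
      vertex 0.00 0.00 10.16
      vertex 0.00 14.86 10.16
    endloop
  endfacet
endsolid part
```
; perimeter-only toolpath
G21 ; units = mm
G90 ; absolute positioning
G28 ; home
; layer 1
G0 Z2.54
G0 X0.00 Y0.00
G1 X25.13 Y0.00
G1 X25.13 Y6.46
G1 X7.97 Y6.46
G1 X7.97 Y14.86
G1 X0.00 Y14.86
G1 X0.00 Y0.00
; layer 2
G0 Z5.08
G0 X0.00 Y0.00
G1 X25.13 Y0.00
G1 X25.13 Y6.46
G1 X7.97 Y6.46
G1 X7.97 Y14.86
G1 X0.00 Y14.86
G1 X0.00 Y0.00
; layer 3
G0 Z7.62
G0 X0.00 Y0.00
G1 X25.13 Y0.00
G1 X25.13 Y6.46
G1 X7.97 Y6.46
G1 X7.97 Y14.86
G1 X0.00 Y14.86
G1 X0.00 Y0.00
; layer 4
G0 Z10.16
G0 X0.00 Y0.00
G1 X25.13 Y0.00
G1 X25.13 Y6.46
G1 X7.97 Y6.46
G1 X7.97 Y14.86
G1 X0.00 Y14.86
G1 X0.00 Y0.00
M2 ; end

The solid is an L-shaped prism: outer 25.1 × 14.9 mm, arm thicknesses ≈ 6.46 mm (horizontal) and 7.97 mm (vertical), extruded 10.2 mm in z. Slicing at Δz = 2.54 mm — 4 equal slices spanning the solid's height, so layer i sits at z = i·h/4 — gives 4 non-empty perimeters. Each is a 6-segment closed polygon; G0 lifts to the layer z and rapids to the start vertex, then G1 traces the edges.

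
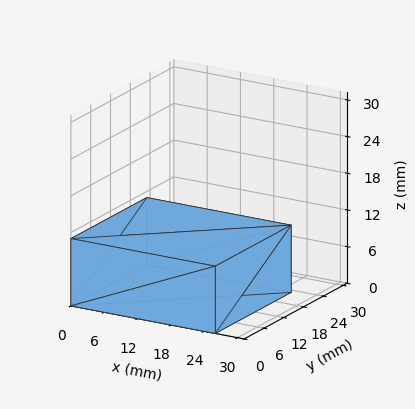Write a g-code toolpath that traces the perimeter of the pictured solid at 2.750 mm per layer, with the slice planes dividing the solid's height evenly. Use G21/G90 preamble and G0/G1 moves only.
Reading the render: the shape is a rectangular box, roughly 26 × 23 mm footprint and 11 mm tall (dimensions read to the nearest mm from the axis ticks). For the g-code, the solid's height is divided into equal slices at the stated Δz and each level perimeter traced with G1 moves after a G0 lift.

; perimeter-only toolpath
G21 ; units = mm
G90 ; absolute positioning
G28 ; home
; layer 1
G0 Z2.750
G0 X0.000 Y0.000
G1 X26.000 Y0.000
G1 X26.000 Y23.000
G1 X0.000 Y23.000
G1 X0.000 Y0.000
; layer 2
G0 Z5.500
G0 X0.000 Y0.000
G1 X26.000 Y0.000
G1 X26.000 Y23.000
G1 X0.000 Y23.000
G1 X0.000 Y0.000
; layer 3
G0 Z8.250
G0 X0.000 Y0.000
G1 X26.000 Y0.000
G1 X26.000 Y23.000
G1 X0.000 Y23.000
G1 X0.000 Y0.000
; layer 4
G0 Z11.000
G0 X0.000 Y0.000
G1 X26.000 Y0.000
G1 X26.000 Y23.000
G1 X0.000 Y23.000
G1 X0.000 Y0.000
M2 ; end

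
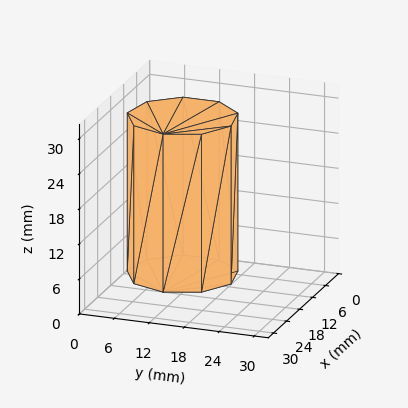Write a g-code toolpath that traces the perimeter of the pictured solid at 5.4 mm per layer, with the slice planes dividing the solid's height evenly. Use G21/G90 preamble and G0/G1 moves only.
Reading the render: the shape is a regular 9-sided prism (a cylinder approximated with 9 flat sides), circumscribed radius ≈ 9 mm, height ≈ 27 mm (dimensions read to the nearest mm from the axis ticks). For the g-code, the solid's height is divided into equal slices at the stated Δz and each level perimeter traced with G1 moves after a G0 lift.

; perimeter-only toolpath
G21 ; units = mm
G90 ; absolute positioning
G28 ; home
; layer 1
G0 Z5.4
G0 X18.0 Y9.0
G1 X15.9 Y14.8
G1 X10.6 Y17.9
G1 X4.5 Y16.8
G1 X0.5 Y12.1
G1 X0.5 Y5.9
G1 X4.5 Y1.2
G1 X10.6 Y0.1
G1 X15.9 Y3.2
G1 X18.0 Y9.0
; layer 2
G0 Z10.8
G0 X18.0 Y9.0
G1 X15.9 Y14.8
G1 X10.6 Y17.9
G1 X4.5 Y16.8
G1 X0.5 Y12.1
G1 X0.5 Y5.9
G1 X4.5 Y1.2
G1 X10.6 Y0.1
G1 X15.9 Y3.2
G1 X18.0 Y9.0
; layer 3
G0 Z16.2
G0 X18.0 Y9.0
G1 X15.9 Y14.8
G1 X10.6 Y17.9
G1 X4.5 Y16.8
G1 X0.5 Y12.1
G1 X0.5 Y5.9
G1 X4.5 Y1.2
G1 X10.6 Y0.1
G1 X15.9 Y3.2
G1 X18.0 Y9.0
; layer 4
G0 Z21.6
G0 X18.0 Y9.0
G1 X15.9 Y14.8
G1 X10.6 Y17.9
G1 X4.5 Y16.8
G1 X0.5 Y12.1
G1 X0.5 Y5.9
G1 X4.5 Y1.2
G1 X10.6 Y0.1
G1 X15.9 Y3.2
G1 X18.0 Y9.0
; layer 5
G0 Z27.0
G0 X18.0 Y9.0
G1 X15.9 Y14.8
G1 X10.6 Y17.9
G1 X4.5 Y16.8
G1 X0.5 Y12.1
G1 X0.5 Y5.9
G1 X4.5 Y1.2
G1 X10.6 Y0.1
G1 X15.9 Y3.2
G1 X18.0 Y9.0
M2 ; end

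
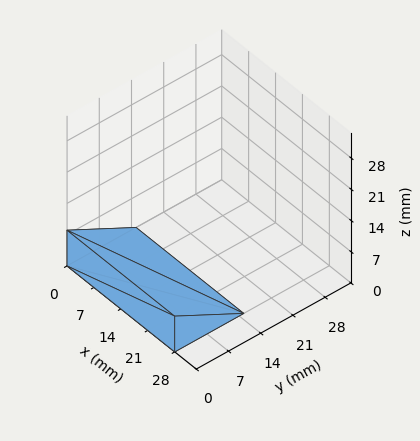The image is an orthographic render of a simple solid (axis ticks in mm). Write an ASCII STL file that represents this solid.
Reading the render: the shape is a wedge (ramp): 28 × 15 mm base, rising to 8 mm along the y=0 edge and sloping linearly to z=0 at y=15 (dimensions read to the nearest mm from the axis ticks). For the STL, each face is triangulated and given an outward normal.

solid part
  facet normal 0.0000 0.0000 -1.0000
    outer loop
      vertex 28.00 15.00 0.00
      vertex 28.00 0.00 0.00
      vertex 0.00 0.00 0.00
    endloop
  endfacet
  facet normal 0.0000 0.0000 -1.0000
    outer loop
      vertex 0.00 15.00 0.00
      vertex 28.00 15.00 0.00
      vertex 0.00 0.00 0.00
    endloop
  endfacet
  facet normal 0.0000 -1.0000 0.0000
    outer loop
      vertex 0.00 0.00 0.00
      vertex 28.00 0.00 0.00
      vertex 28.00 0.00 8.00
    endloop
  endfacet
  facet normal 0.0000 -1.0000 0.0000
    outer loop
      vertex 0.00 0.00 0.00
      vertex 28.00 0.00 8.00
      vertex 0.00 0.00 8.00
    endloop
  endfacet
  facet normal 0.0000 0.4706 0.8824
    outer loop
      vertex 0.00 0.00 8.00
      vertex 28.00 0.00 8.00
      vertex 28.00 15.00 0.00
    endloop
  endfacet
  facet normal 0.0000 0.4706 0.8824
    outer loop
      vertex 0.00 0.00 8.00
      vertex 28.00 15.00 0.00
      vertex 0.00 15.00 0.00
    endloop
  endfacet
  facet normal -1.0000 0.0000 0.0000
    outer loop
      vertex 0.00 0.00 8.00
      vertex 0.00 15.00 0.00
      vertex 0.00 0.00 0.00
    endloop
  endfacet
  facet normal 1.0000 0.0000 0.0000
    outer loop
      vertex 28.00 0.00 0.00
      vertex 28.00 15.00 0.00
      vertex 28.00 0.00 8.00
    endloop
  endfacet
endsolid part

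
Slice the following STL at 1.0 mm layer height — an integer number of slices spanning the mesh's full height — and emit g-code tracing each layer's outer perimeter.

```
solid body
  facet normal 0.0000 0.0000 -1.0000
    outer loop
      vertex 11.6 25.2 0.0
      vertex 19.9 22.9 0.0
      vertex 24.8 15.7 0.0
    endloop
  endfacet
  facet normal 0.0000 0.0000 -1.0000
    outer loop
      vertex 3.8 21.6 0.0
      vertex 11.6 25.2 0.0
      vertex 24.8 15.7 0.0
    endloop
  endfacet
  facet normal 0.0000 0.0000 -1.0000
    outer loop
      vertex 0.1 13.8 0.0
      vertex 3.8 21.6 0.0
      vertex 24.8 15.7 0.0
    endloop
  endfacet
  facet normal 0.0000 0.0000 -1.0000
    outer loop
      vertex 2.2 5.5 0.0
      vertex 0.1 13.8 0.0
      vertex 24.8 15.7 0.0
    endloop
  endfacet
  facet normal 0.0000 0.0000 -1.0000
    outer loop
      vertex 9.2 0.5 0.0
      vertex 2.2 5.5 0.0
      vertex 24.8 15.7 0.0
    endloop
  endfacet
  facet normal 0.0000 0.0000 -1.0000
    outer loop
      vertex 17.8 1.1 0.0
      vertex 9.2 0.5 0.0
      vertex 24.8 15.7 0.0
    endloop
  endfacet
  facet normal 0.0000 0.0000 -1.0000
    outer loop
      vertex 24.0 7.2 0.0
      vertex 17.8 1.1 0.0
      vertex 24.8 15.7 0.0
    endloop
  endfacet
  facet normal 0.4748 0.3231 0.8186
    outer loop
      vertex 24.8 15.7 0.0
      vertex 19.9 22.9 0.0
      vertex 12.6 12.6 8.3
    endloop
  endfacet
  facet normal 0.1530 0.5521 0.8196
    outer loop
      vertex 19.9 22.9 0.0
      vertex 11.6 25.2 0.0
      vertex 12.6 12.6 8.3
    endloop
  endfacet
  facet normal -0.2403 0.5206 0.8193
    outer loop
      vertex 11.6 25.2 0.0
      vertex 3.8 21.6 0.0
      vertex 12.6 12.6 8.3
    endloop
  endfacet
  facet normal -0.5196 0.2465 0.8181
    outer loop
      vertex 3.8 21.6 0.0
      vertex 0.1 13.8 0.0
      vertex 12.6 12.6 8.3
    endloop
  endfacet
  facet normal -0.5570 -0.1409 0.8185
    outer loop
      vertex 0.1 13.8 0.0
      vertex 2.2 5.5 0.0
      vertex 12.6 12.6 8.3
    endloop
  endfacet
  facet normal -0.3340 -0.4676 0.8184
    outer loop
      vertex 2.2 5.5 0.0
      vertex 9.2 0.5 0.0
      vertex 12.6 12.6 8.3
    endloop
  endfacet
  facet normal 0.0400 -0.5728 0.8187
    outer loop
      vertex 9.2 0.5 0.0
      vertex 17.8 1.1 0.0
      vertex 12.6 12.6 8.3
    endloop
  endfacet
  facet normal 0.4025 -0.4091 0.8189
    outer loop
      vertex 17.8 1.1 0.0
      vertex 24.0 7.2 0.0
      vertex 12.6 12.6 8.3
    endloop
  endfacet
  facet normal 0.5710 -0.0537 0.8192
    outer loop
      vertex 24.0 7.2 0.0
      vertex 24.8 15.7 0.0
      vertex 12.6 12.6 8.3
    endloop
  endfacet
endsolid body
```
; perimeter-only toolpath
G21 ; units = mm
G90 ; absolute positioning
G28 ; home
; layer 1
G0 Z1.0
G0 X23.3 Y15.3
G1 X19.0 Y21.6
G1 X11.7 Y23.6
G1 X4.9 Y20.5
G1 X1.7 Y13.7
G1 X3.5 Y6.4
G1 X9.6 Y2.0
G1 X17.2 Y2.5
G1 X22.6 Y7.9
G1 X23.3 Y15.3
; layer 2
G0 Z2.1
G0 X21.8 Y14.9
G1 X18.1 Y20.3
G1 X11.8 Y22.0
G1 X6.0 Y19.4
G1 X3.2 Y13.5
G1 X4.8 Y7.3
G1 X10.0 Y3.5
G1 X16.5 Y4.0
G1 X21.1 Y8.6
G1 X21.8 Y14.9
; layer 3
G0 Z3.1
G0 X20.2 Y14.5
G1 X17.2 Y19.0
G1 X12.0 Y20.5
G1 X7.1 Y18.2
G1 X4.8 Y13.3
G1 X6.1 Y8.2
G1 X10.5 Y5.0
G1 X15.8 Y5.4
G1 X19.7 Y9.2
G1 X20.2 Y14.5
; layer 4
G0 Z4.2
G0 X18.7 Y14.1
G1 X16.2 Y17.8
G1 X12.1 Y18.9
G1 X8.2 Y17.1
G1 X6.3 Y13.2
G1 X7.4 Y9.1
G1 X10.9 Y6.5
G1 X15.2 Y6.8
G1 X18.3 Y9.9
G1 X18.7 Y14.1
; layer 5
G0 Z5.2
G0 X17.2 Y13.8
G1 X15.3 Y16.5
G1 X12.2 Y17.3
G1 X9.3 Y16.0
G1 X7.9 Y13.1
G1 X8.7 Y9.9
G1 X11.3 Y8.1
G1 X14.6 Y8.3
G1 X16.9 Y10.6
G1 X17.2 Y13.8
; layer 6
G0 Z6.2
G0 X15.6 Y13.4
G1 X14.4 Y15.2
G1 X12.3 Y15.8
G1 X10.4 Y14.8
G1 X9.5 Y12.9
G1 X10.0 Y10.8
G1 X11.8 Y9.6
G1 X13.9 Y9.7
G1 X15.4 Y11.2
G1 X15.6 Y13.4
; layer 7
G0 Z7.3
G0 X14.1 Y13.0
G1 X13.5 Y13.9
G1 X12.5 Y14.2
G1 X11.5 Y13.7
G1 X11.0 Y12.8
G1 X11.3 Y11.7
G1 X12.2 Y11.1
G1 X13.2 Y11.2
G1 X14.0 Y11.9
G1 X14.1 Y13.0
M2 ; end

The solid is a regular 9-sided pyramid, base circumscribed radius ≈ 12.6 mm, apex at z ≈ 8.3 mm. Slicing at Δz = 1.0 mm — 8 equal slices spanning the solid's height, so layer i sits at z = i·h/8 — gives 7 non-empty perimeters. Each is a 9-segment closed polygon; G0 lifts to the layer z and rapids to the start vertex, then G1 traces the edges. The cross-section shrinks linearly with z (the slice at the apex is degenerate and omitted).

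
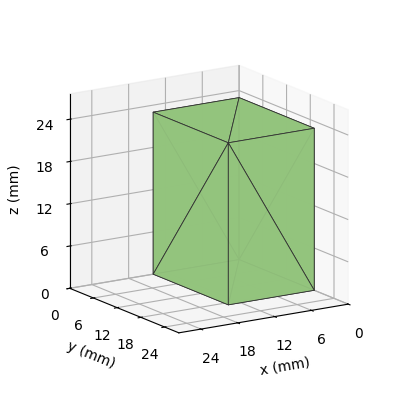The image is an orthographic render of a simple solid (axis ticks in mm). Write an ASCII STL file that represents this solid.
Reading the render: the shape is a rectangular box, roughly 14 × 19 mm footprint and 23 mm tall (dimensions read to the nearest mm from the axis ticks). For the STL, each face is triangulated and given an outward normal.

solid part
  facet normal 0.0000 0.0000 -1.0000
    outer loop
      vertex 14.0 19.0 0.0
      vertex 14.0 0.0 0.0
      vertex 0.0 0.0 0.0
    endloop
  endfacet
  facet normal 0.0000 0.0000 -1.0000
    outer loop
      vertex 0.0 19.0 0.0
      vertex 14.0 19.0 0.0
      vertex 0.0 0.0 0.0
    endloop
  endfacet
  facet normal 0.0000 0.0000 1.0000
    outer loop
      vertex 0.0 0.0 23.0
      vertex 14.0 0.0 23.0
      vertex 14.0 19.0 23.0
    endloop
  endfacet
  facet normal 0.0000 0.0000 1.0000
    outer loop
      vertex 0.0 0.0 23.0
      vertex 14.0 19.0 23.0
      vertex 0.0 19.0 23.0
    endloop
  endfacet
  facet normal 0.0000 -1.0000 0.0000
    outer loop
      vertex 0.0 0.0 0.0
      vertex 14.0 0.0 0.0
      vertex 14.0 0.0 23.0
    endloop
  endfacet
  facet normal 0.0000 -1.0000 0.0000
    outer loop
      vertex 0.0 0.0 0.0
      vertex 14.0 0.0 23.0
      vertex 0.0 0.0 23.0
    endloop
  endfacet
  facet normal 0.0000 1.0000 0.0000
    outer loop
      vertex 14.0 19.0 23.0
      vertex 14.0 19.0 0.0
      vertex 0.0 19.0 0.0
    endloop
  endfacet
  facet normal 0.0000 1.0000 0.0000
    outer loop
      vertex 0.0 19.0 23.0
      vertex 14.0 19.0 23.0
      vertex 0.0 19.0 0.0
    endloop
  endfacet
  facet normal -1.0000 0.0000 0.0000
    outer loop
      vertex 0.0 19.0 23.0
      vertex 0.0 19.0 0.0
      vertex 0.0 0.0 0.0
    endloop
  endfacet
  facet normal -1.0000 0.0000 0.0000
    outer loop
      vertex 0.0 0.0 23.0
      vertex 0.0 19.0 23.0
      vertex 0.0 0.0 0.0
    endloop
  endfacet
  facet normal 1.0000 0.0000 0.0000
    outer loop
      vertex 14.0 0.0 0.0
      vertex 14.0 19.0 0.0
      vertex 14.0 19.0 23.0
    endloop
  endfacet
  facet normal 1.0000 0.0000 0.0000
    outer loop
      vertex 14.0 0.0 0.0
      vertex 14.0 19.0 23.0
      vertex 14.0 0.0 23.0
    endloop
  endfacet
endsolid part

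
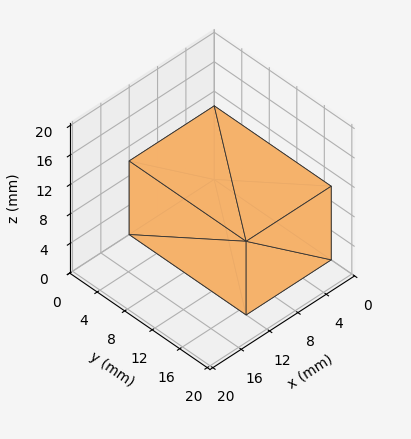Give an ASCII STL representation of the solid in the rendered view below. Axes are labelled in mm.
Reading the render: the shape is a rectangular box, roughly 12 × 17 mm footprint and 10 mm tall (dimensions read to the nearest mm from the axis ticks). For the STL, each face is triangulated and given an outward normal.

solid part
  facet normal 0.0000 0.0000 -1.0000
    outer loop
      vertex 12.0 17.0 0.0
      vertex 12.0 0.0 0.0
      vertex 0.0 0.0 0.0
    endloop
  endfacet
  facet normal 0.0000 0.0000 -1.0000
    outer loop
      vertex 0.0 17.0 0.0
      vertex 12.0 17.0 0.0
      vertex 0.0 0.0 0.0
    endloop
  endfacet
  facet normal 0.0000 0.0000 1.0000
    outer loop
      vertex 0.0 0.0 10.0
      vertex 12.0 0.0 10.0
      vertex 12.0 17.0 10.0
    endloop
  endfacet
  facet normal 0.0000 0.0000 1.0000
    outer loop
      vertex 0.0 0.0 10.0
      vertex 12.0 17.0 10.0
      vertex 0.0 17.0 10.0
    endloop
  endfacet
  facet normal 0.0000 -1.0000 0.0000
    outer loop
      vertex 0.0 0.0 0.0
      vertex 12.0 0.0 0.0
      vertex 12.0 0.0 10.0
    endloop
  endfacet
  facet normal 0.0000 -1.0000 0.0000
    outer loop
      vertex 0.0 0.0 0.0
      vertex 12.0 0.0 10.0
      vertex 0.0 0.0 10.0
    endloop
  endfacet
  facet normal 0.0000 1.0000 0.0000
    outer loop
      vertex 12.0 17.0 10.0
      vertex 12.0 17.0 0.0
      vertex 0.0 17.0 0.0
    endloop
  endfacet
  facet normal 0.0000 1.0000 0.0000
    outer loop
      vertex 0.0 17.0 10.0
      vertex 12.0 17.0 10.0
      vertex 0.0 17.0 0.0
    endloop
  endfacet
  facet normal -1.0000 0.0000 0.0000
    outer loop
      vertex 0.0 17.0 10.0
      vertex 0.0 17.0 0.0
      vertex 0.0 0.0 0.0
    endloop
  endfacet
  facet normal -1.0000 0.0000 0.0000
    outer loop
      vertex 0.0 0.0 10.0
      vertex 0.0 17.0 10.0
      vertex 0.0 0.0 0.0
    endloop
  endfacet
  facet normal 1.0000 0.0000 0.0000
    outer loop
      vertex 12.0 0.0 0.0
      vertex 12.0 17.0 0.0
      vertex 12.0 17.0 10.0
    endloop
  endfacet
  facet normal 1.0000 0.0000 0.0000
    outer loop
      vertex 12.0 0.0 0.0
      vertex 12.0 17.0 10.0
      vertex 12.0 0.0 10.0
    endloop
  endfacet
endsolid part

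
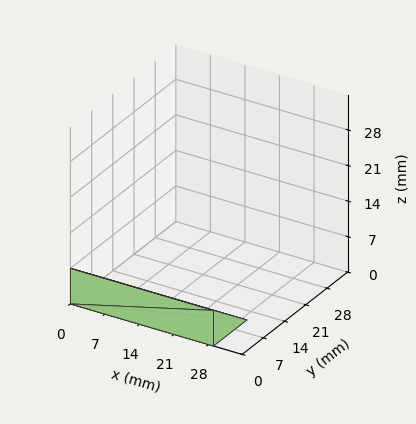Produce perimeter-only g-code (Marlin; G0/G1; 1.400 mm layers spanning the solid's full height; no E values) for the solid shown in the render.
Reading the render: the shape is a wedge (ramp): 29 × 11 mm base, rising to 7 mm along the y=0 edge and sloping linearly to z=0 at y=11 (dimensions read to the nearest mm from the axis ticks). For the g-code, the solid's height is divided into equal slices at the stated Δz and each level perimeter traced with G1 moves after a G0 lift.

; perimeter-only toolpath
G21 ; units = mm
G90 ; absolute positioning
G28 ; home
; layer 1
G0 Z1.400
G0 X0.000 Y0.000
G1 X29.000 Y0.000
G1 X29.000 Y8.800
G1 X0.000 Y8.800
G1 X0.000 Y0.000
; layer 2
G0 Z2.800
G0 X0.000 Y0.000
G1 X29.000 Y0.000
G1 X29.000 Y6.600
G1 X0.000 Y6.600
G1 X0.000 Y0.000
; layer 3
G0 Z4.200
G0 X0.000 Y0.000
G1 X29.000 Y0.000
G1 X29.000 Y4.400
G1 X0.000 Y4.400
G1 X0.000 Y0.000
; layer 4
G0 Z5.600
G0 X0.000 Y0.000
G1 X29.000 Y0.000
G1 X29.000 Y2.200
G1 X0.000 Y2.200
G1 X0.000 Y0.000
M2 ; end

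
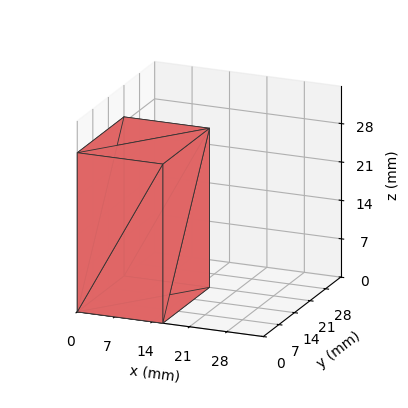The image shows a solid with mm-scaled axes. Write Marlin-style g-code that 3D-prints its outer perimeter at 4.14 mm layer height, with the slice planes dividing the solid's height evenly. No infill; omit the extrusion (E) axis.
Reading the render: the shape is a rectangular box, roughly 16 × 21 mm footprint and 29 mm tall (dimensions read to the nearest mm from the axis ticks). For the g-code, the solid's height is divided into equal slices at the stated Δz and each level perimeter traced with G1 moves after a G0 lift.

; perimeter-only toolpath
G21 ; units = mm
G90 ; absolute positioning
G28 ; home
; layer 1
G0 Z4.14
G0 X0.00 Y0.00
G1 X16.00 Y0.00
G1 X16.00 Y21.00
G1 X0.00 Y21.00
G1 X0.00 Y0.00
; layer 2
G0 Z8.29
G0 X0.00 Y0.00
G1 X16.00 Y0.00
G1 X16.00 Y21.00
G1 X0.00 Y21.00
G1 X0.00 Y0.00
; layer 3
G0 Z12.43
G0 X0.00 Y0.00
G1 X16.00 Y0.00
G1 X16.00 Y21.00
G1 X0.00 Y21.00
G1 X0.00 Y0.00
; layer 4
G0 Z16.57
G0 X0.00 Y0.00
G1 X16.00 Y0.00
G1 X16.00 Y21.00
G1 X0.00 Y21.00
G1 X0.00 Y0.00
; layer 5
G0 Z20.71
G0 X0.00 Y0.00
G1 X16.00 Y0.00
G1 X16.00 Y21.00
G1 X0.00 Y21.00
G1 X0.00 Y0.00
; layer 6
G0 Z24.86
G0 X0.00 Y0.00
G1 X16.00 Y0.00
G1 X16.00 Y21.00
G1 X0.00 Y21.00
G1 X0.00 Y0.00
; layer 7
G0 Z29.00
G0 X0.00 Y0.00
G1 X16.00 Y0.00
G1 X16.00 Y21.00
G1 X0.00 Y21.00
G1 X0.00 Y0.00
M2 ; end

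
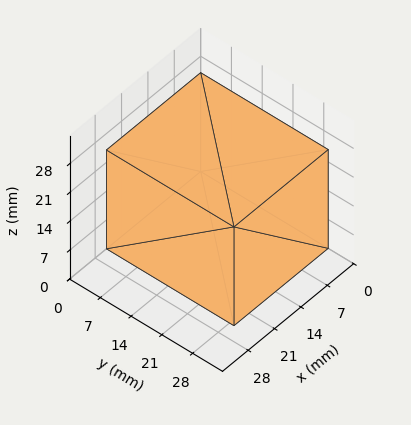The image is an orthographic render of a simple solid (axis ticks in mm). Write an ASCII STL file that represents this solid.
Reading the render: the shape is a rectangular box, roughly 25 × 29 mm footprint and 24 mm tall (dimensions read to the nearest mm from the axis ticks). For the STL, each face is triangulated and given an outward normal.

solid part
  facet normal 0.0000 0.0000 -1.0000
    outer loop
      vertex 25.00 29.00 0.00
      vertex 25.00 0.00 0.00
      vertex 0.00 0.00 0.00
    endloop
  endfacet
  facet normal 0.0000 0.0000 -1.0000
    outer loop
      vertex 0.00 29.00 0.00
      vertex 25.00 29.00 0.00
      vertex 0.00 0.00 0.00
    endloop
  endfacet
  facet normal 0.0000 0.0000 1.0000
    outer loop
      vertex 0.00 0.00 24.00
      vertex 25.00 0.00 24.00
      vertex 25.00 29.00 24.00
    endloop
  endfacet
  facet normal 0.0000 0.0000 1.0000
    outer loop
      vertex 0.00 0.00 24.00
      vertex 25.00 29.00 24.00
      vertex 0.00 29.00 24.00
    endloop
  endfacet
  facet normal 0.0000 -1.0000 0.0000
    outer loop
      vertex 0.00 0.00 0.00
      vertex 25.00 0.00 0.00
      vertex 25.00 0.00 24.00
    endloop
  endfacet
  facet normal 0.0000 -1.0000 0.0000
    outer loop
      vertex 0.00 0.00 0.00
      vertex 25.00 0.00 24.00
      vertex 0.00 0.00 24.00
    endloop
  endfacet
  facet normal 0.0000 1.0000 0.0000
    outer loop
      vertex 25.00 29.00 24.00
      vertex 25.00 29.00 0.00
      vertex 0.00 29.00 0.00
    endloop
  endfacet
  facet normal 0.0000 1.0000 0.0000
    outer loop
      vertex 0.00 29.00 24.00
      vertex 25.00 29.00 24.00
      vertex 0.00 29.00 0.00
    endloop
  endfacet
  facet normal -1.0000 0.0000 0.0000
    outer loop
      vertex 0.00 29.00 24.00
      vertex 0.00 29.00 0.00
      vertex 0.00 0.00 0.00
    endloop
  endfacet
  facet normal -1.0000 0.0000 0.0000
    outer loop
      vertex 0.00 0.00 24.00
      vertex 0.00 29.00 24.00
      vertex 0.00 0.00 0.00
    endloop
  endfacet
  facet normal 1.0000 0.0000 0.0000
    outer loop
      vertex 25.00 0.00 0.00
      vertex 25.00 29.00 0.00
      vertex 25.00 29.00 24.00
    endloop
  endfacet
  facet normal 1.0000 0.0000 0.0000
    outer loop
      vertex 25.00 0.00 0.00
      vertex 25.00 29.00 24.00
      vertex 25.00 0.00 24.00
    endloop
  endfacet
endsolid part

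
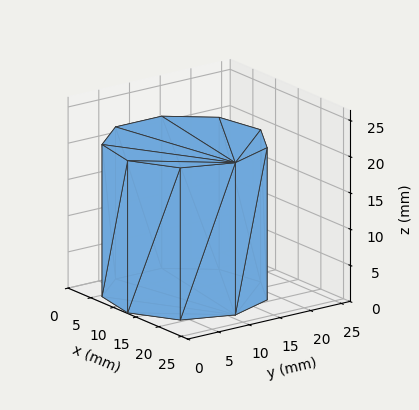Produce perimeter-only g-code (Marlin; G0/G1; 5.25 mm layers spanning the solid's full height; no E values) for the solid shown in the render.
Reading the render: the shape is a regular 9-sided prism (a cylinder approximated with 9 flat sides), circumscribed radius ≈ 11 mm, height ≈ 21 mm (dimensions read to the nearest mm from the axis ticks). For the g-code, the solid's height is divided into equal slices at the stated Δz and each level perimeter traced with G1 moves after a G0 lift.

; perimeter-only toolpath
G21 ; units = mm
G90 ; absolute positioning
G28 ; home
; layer 1
G0 Z5.25
G0 X22.00 Y11.00
G1 X19.43 Y18.07
G1 X12.91 Y21.83
G1 X5.50 Y20.53
G1 X0.66 Y14.76
G1 X0.66 Y7.24
G1 X5.50 Y1.47
G1 X12.91 Y0.17
G1 X19.43 Y3.93
G1 X22.00 Y11.00
; layer 2
G0 Z10.50
G0 X22.00 Y11.00
G1 X19.43 Y18.07
G1 X12.91 Y21.83
G1 X5.50 Y20.53
G1 X0.66 Y14.76
G1 X0.66 Y7.24
G1 X5.50 Y1.47
G1 X12.91 Y0.17
G1 X19.43 Y3.93
G1 X22.00 Y11.00
; layer 3
G0 Z15.75
G0 X22.00 Y11.00
G1 X19.43 Y18.07
G1 X12.91 Y21.83
G1 X5.50 Y20.53
G1 X0.66 Y14.76
G1 X0.66 Y7.24
G1 X5.50 Y1.47
G1 X12.91 Y0.17
G1 X19.43 Y3.93
G1 X22.00 Y11.00
; layer 4
G0 Z21.00
G0 X22.00 Y11.00
G1 X19.43 Y18.07
G1 X12.91 Y21.83
G1 X5.50 Y20.53
G1 X0.66 Y14.76
G1 X0.66 Y7.24
G1 X5.50 Y1.47
G1 X12.91 Y0.17
G1 X19.43 Y3.93
G1 X22.00 Y11.00
M2 ; end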